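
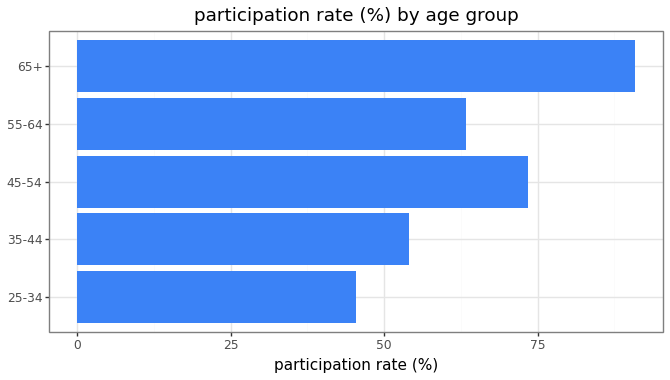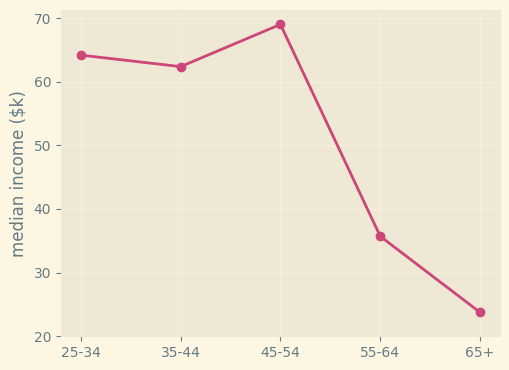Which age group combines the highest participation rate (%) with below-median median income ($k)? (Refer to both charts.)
65+

Chart 2 median median income ($k) ≈ 60; below-median age groups: 55-64, 65+. Among those, 65+ has the highest participation rate (%) (≈ 90).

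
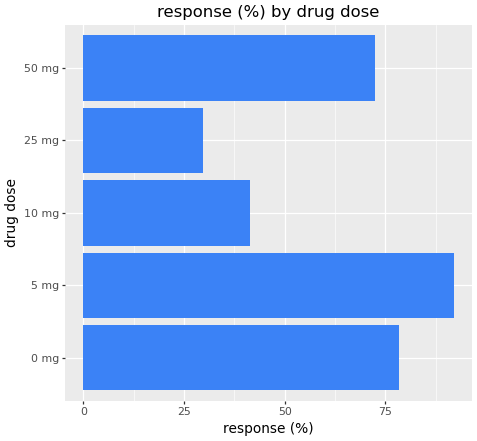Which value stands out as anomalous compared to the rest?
25 mg

25 mg ≈ 30; the rest sit between ≈ 40 and ≈ 90.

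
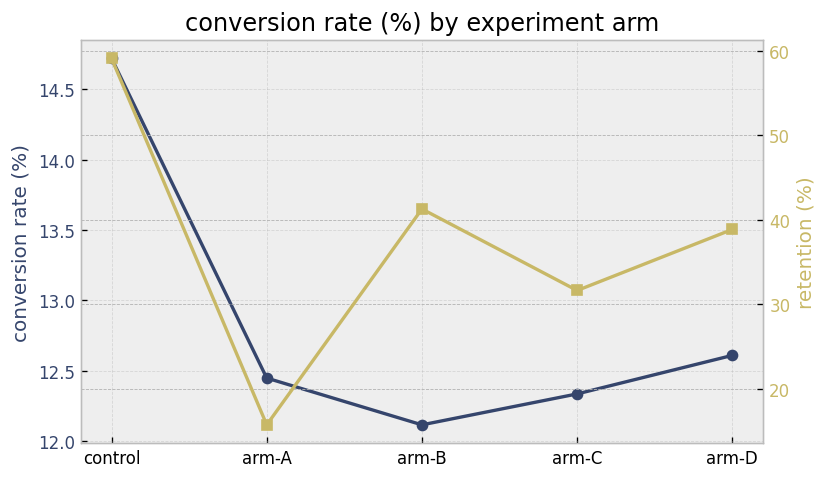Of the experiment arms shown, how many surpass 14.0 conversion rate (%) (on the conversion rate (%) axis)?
Above 14.0: control.

1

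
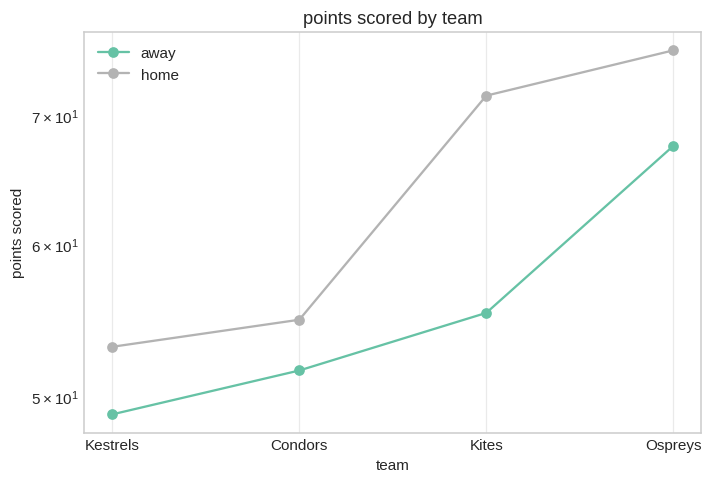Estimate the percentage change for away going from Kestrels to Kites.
Kestrels ≈ 50, Kites ≈ 55; (55 − 50) / 50 ≈ +10%.

≈ +10%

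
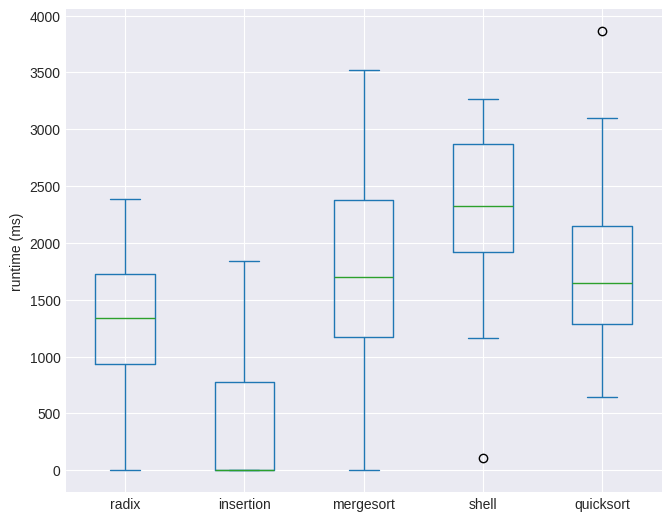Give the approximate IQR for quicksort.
Q3 ≈ 2200, Q1 ≈ 1200; IQR ≈ 1000.

≈ 1000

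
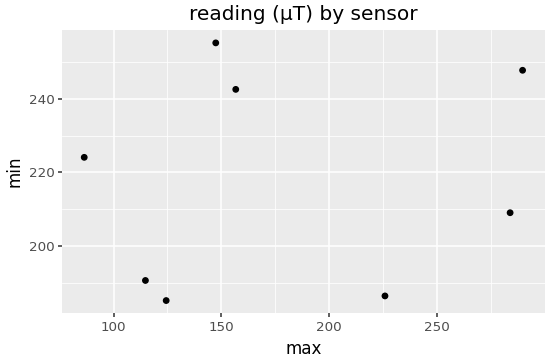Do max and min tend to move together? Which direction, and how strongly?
no clear correlation

Points are roughly uncorrelated; weak (|r| ≈ 0.1).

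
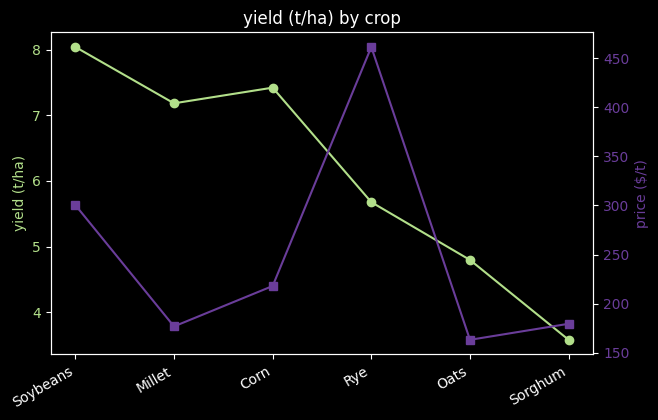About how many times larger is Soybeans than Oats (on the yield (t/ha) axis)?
≈ 1.6×

Soybeans ≈ 8.0, Oats ≈ 5.0; 8.0/5.0 ≈ 1.6.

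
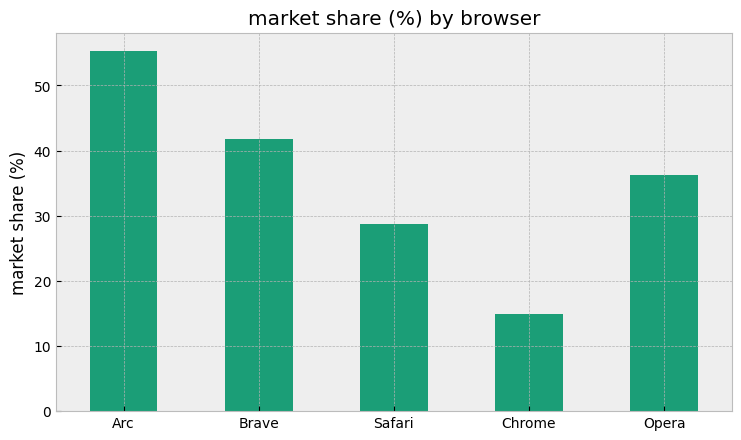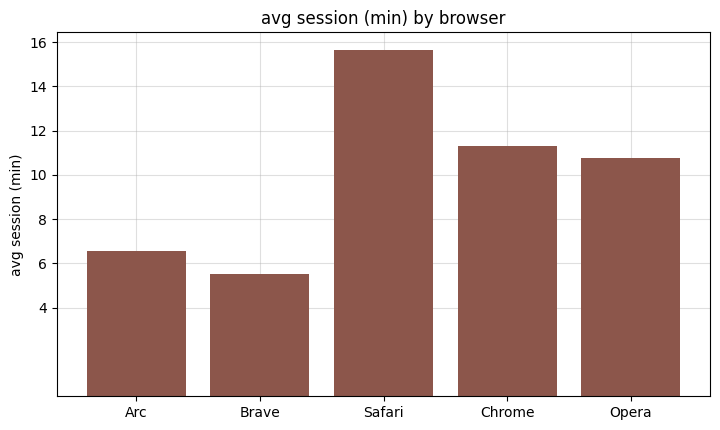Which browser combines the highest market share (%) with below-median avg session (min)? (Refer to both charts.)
Arc

Chart 2 median avg session (min) ≈ 10; below-median browsers: Arc, Brave. Among those, Arc has the highest market share (%) (≈ 60).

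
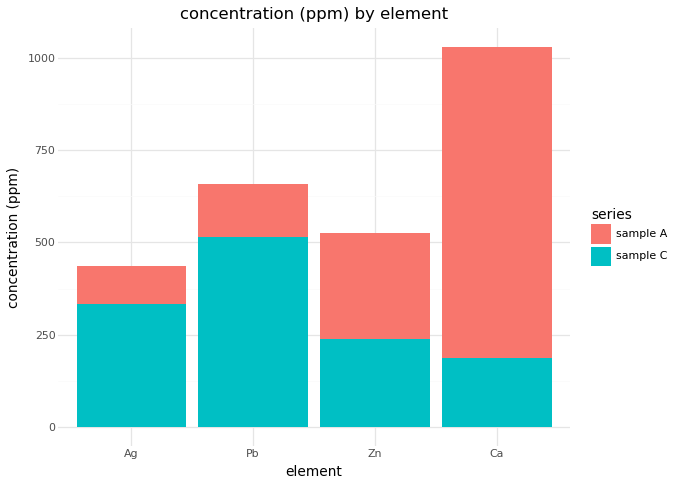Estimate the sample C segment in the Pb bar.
sample C top ≈ 500, bottom ≈ 0; segment ≈ 500.

≈ 500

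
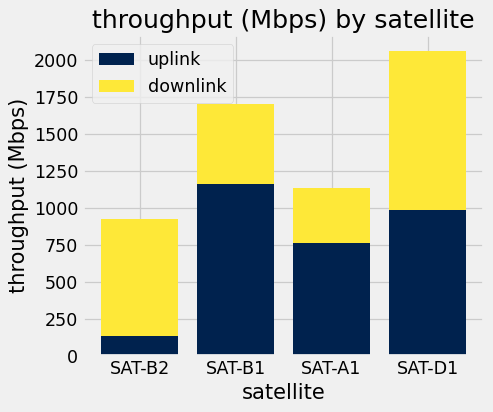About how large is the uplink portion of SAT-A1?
≈ 800

uplink top ≈ 800, bottom ≈ 0; segment ≈ 800.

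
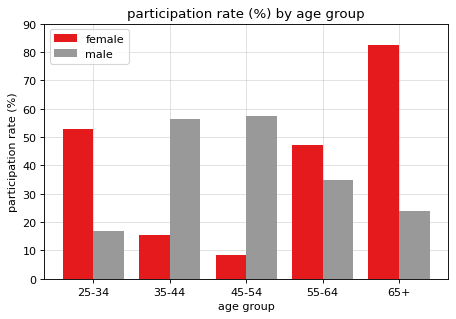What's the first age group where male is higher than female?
35-44

25-34: male ≈ 20 vs female ≈ 50 (not yet); 35-44: male ≈ 60 vs female ≈ 20 (first crossover).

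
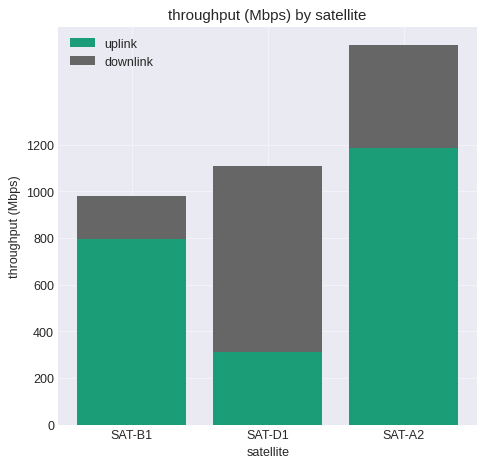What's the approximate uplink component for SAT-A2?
≈ 1200

uplink top ≈ 1200, bottom ≈ 0; segment ≈ 1200.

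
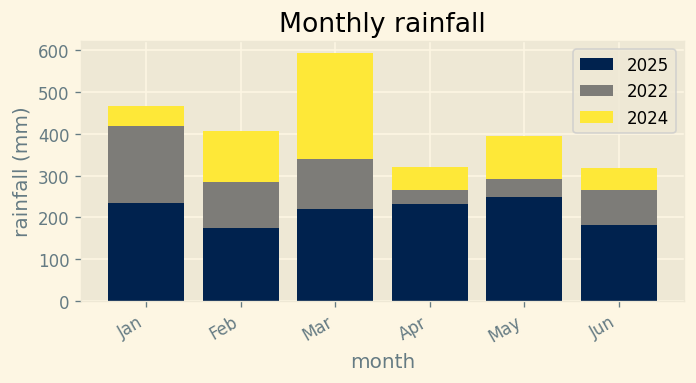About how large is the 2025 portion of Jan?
2025 top ≈ 250, bottom ≈ 0; segment ≈ 250.

≈ 250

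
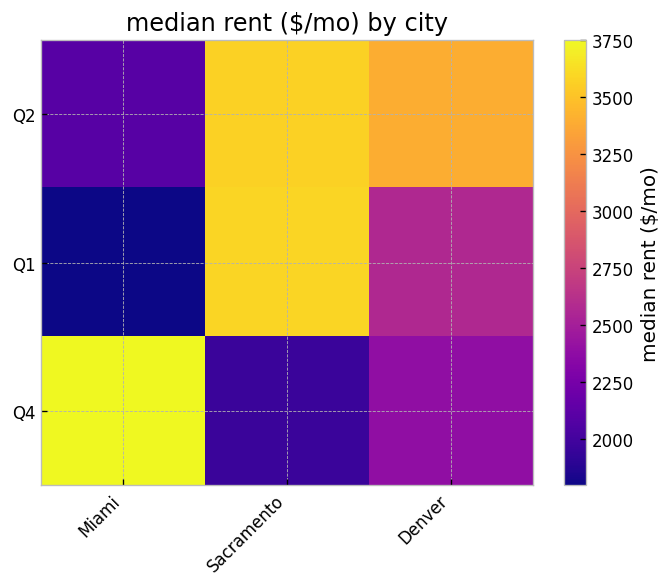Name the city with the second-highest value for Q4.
Top 3 for Q4: Miami ≈ 3800, Denver ≈ 2400, Sacramento ≈ 2000.

Denver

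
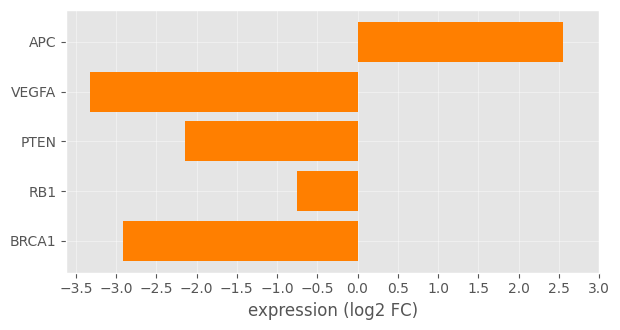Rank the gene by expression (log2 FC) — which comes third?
PTEN

Top 4: APC ≈ 2.5, RB1 ≈ -0.5, PTEN ≈ -2.0, BRCA1 ≈ -3.0.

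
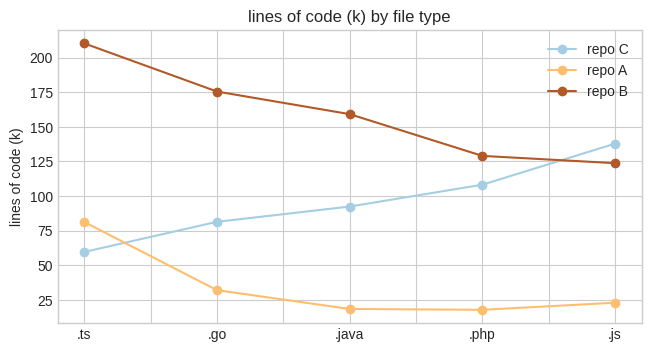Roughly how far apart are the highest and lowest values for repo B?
Max .ts ≈ 220, min .js ≈ 120; range ≈ 100.

≈ 100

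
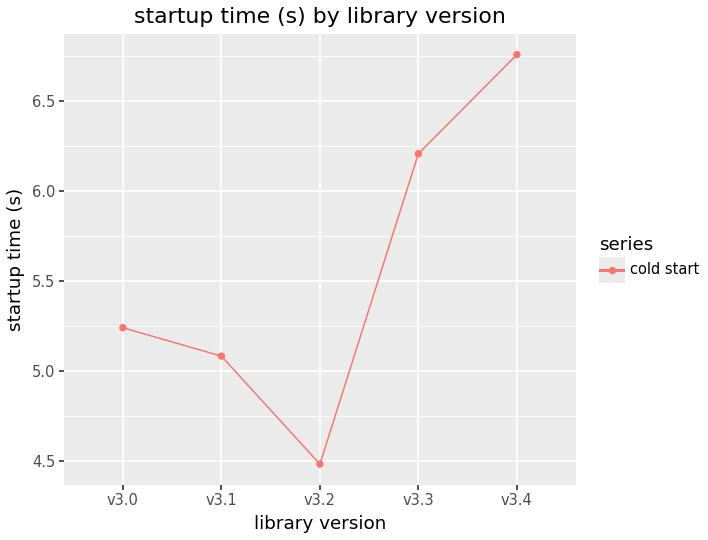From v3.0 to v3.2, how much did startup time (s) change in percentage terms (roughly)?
≈ -15.4%

v3.0 ≈ 5.2, v3.2 ≈ 4.4; (4.4 − 5.2) / 5.2 ≈ -15.4%.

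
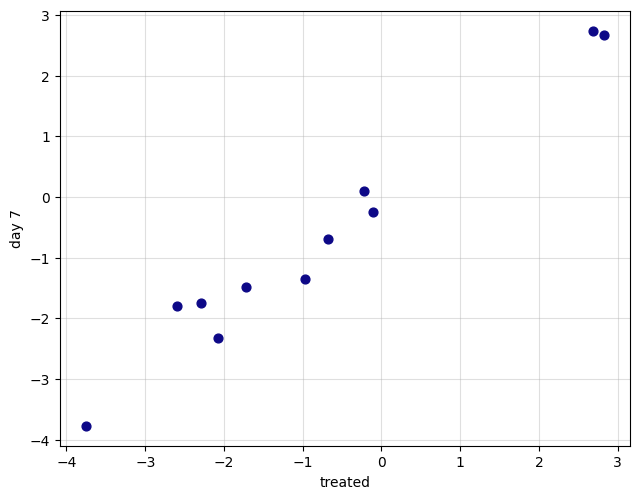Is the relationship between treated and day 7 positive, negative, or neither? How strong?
positive, strong

Points are positively correlated; strong (|r| ≈ 1.0).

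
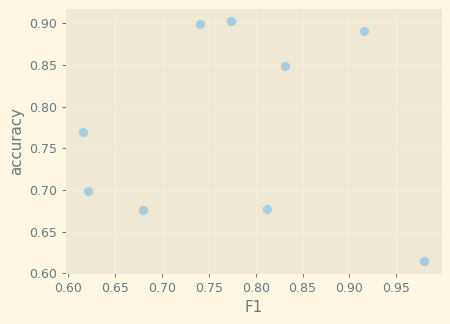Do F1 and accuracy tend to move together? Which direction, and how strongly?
no clear correlation

Points are roughly uncorrelated; weak (|r| ≈ 0.0).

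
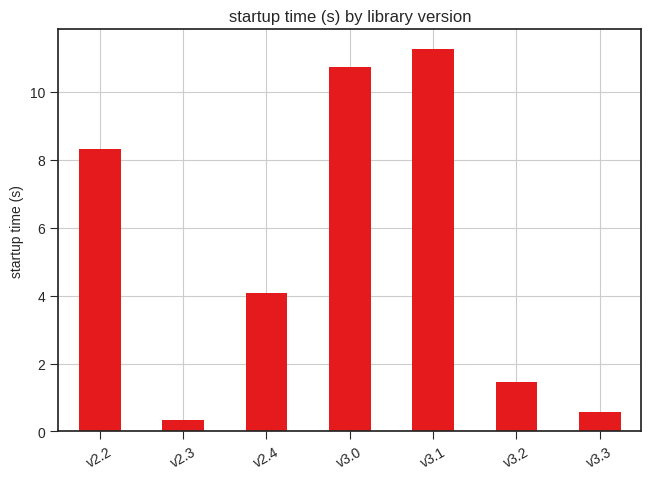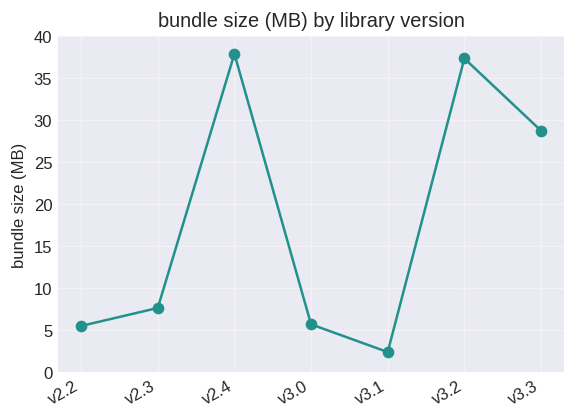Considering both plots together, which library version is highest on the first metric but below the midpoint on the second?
v3.1

Chart 2 median bundle size (MB) ≈ 10; below-median library versions: v2.2, v3.0, v3.1. Among those, v3.1 has the highest startup time (s) (≈ 12).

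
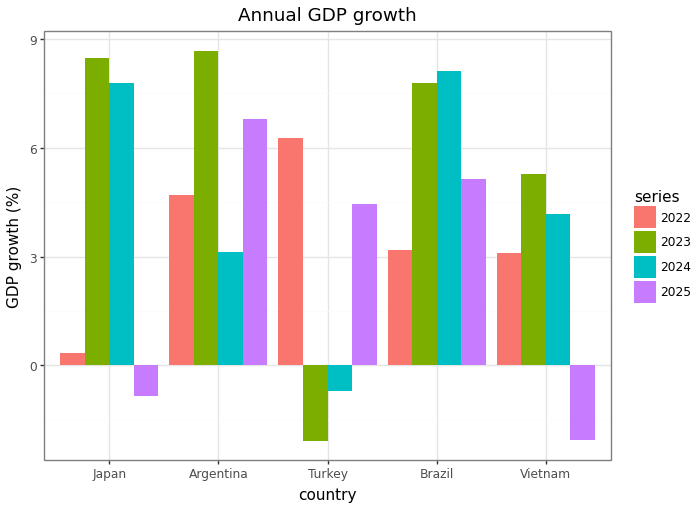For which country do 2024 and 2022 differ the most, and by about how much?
Japan: 2024 ≈ 8, 2022 ≈ 0 → gap ≈ 8. Next-largest (Turkey) is only ≈ 7.

Japan, ≈ 8 %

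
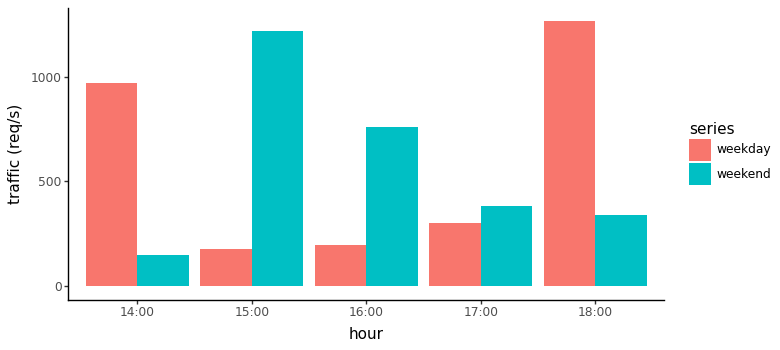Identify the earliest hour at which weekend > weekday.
14:00: weekend ≈ 200 vs weekday ≈ 1000 (not yet); 15:00: weekend ≈ 1200 vs weekday ≈ 200 (first crossover).

15:00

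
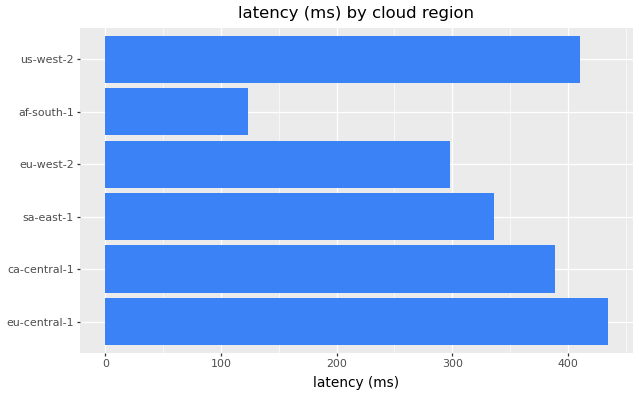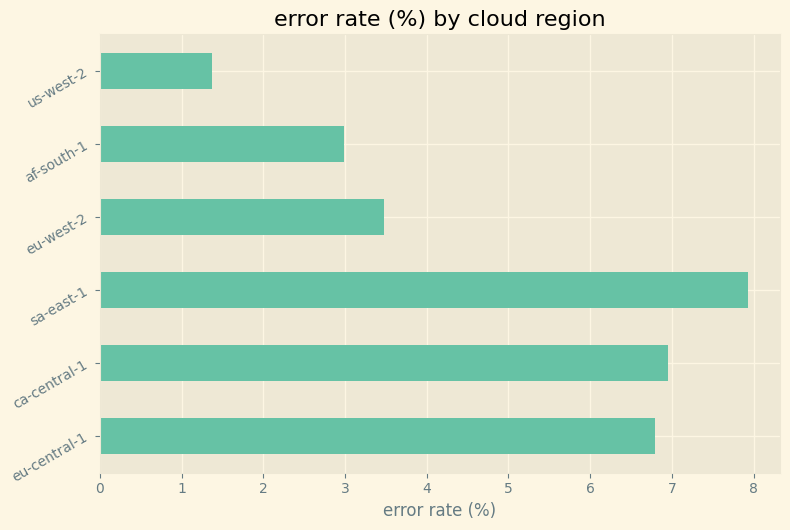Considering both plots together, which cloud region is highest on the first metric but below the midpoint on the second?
Chart 2 median error rate (%) ≈ 5; below-median cloud regions: eu-west-2, af-south-1, us-west-2. Among those, us-west-2 has the highest latency (ms) (≈ 400).

us-west-2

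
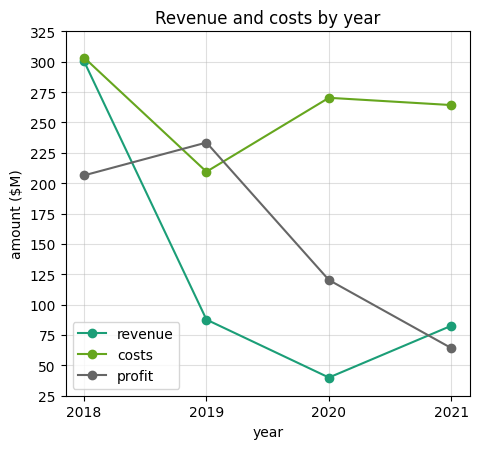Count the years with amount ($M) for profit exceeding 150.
Above 150: 2018, 2019.

2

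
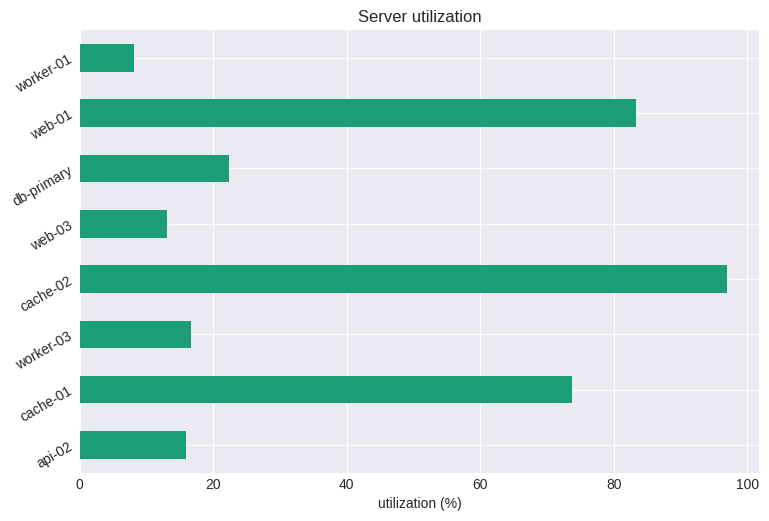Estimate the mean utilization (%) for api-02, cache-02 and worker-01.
(20 + 100 + 10) / 3 ≈ 43.

≈ 43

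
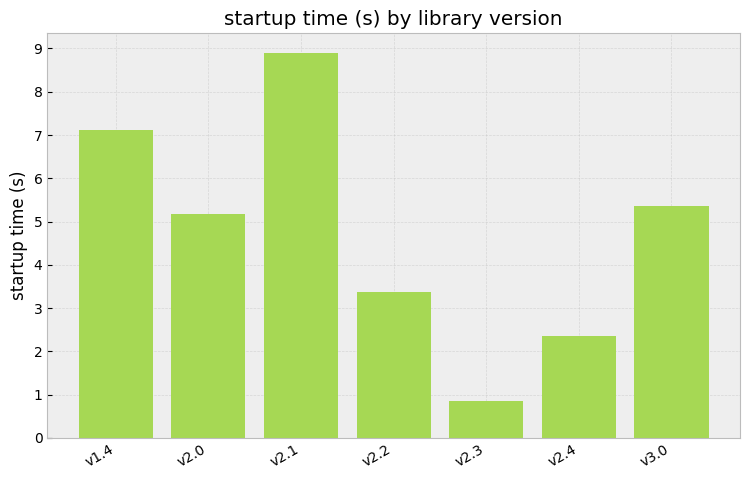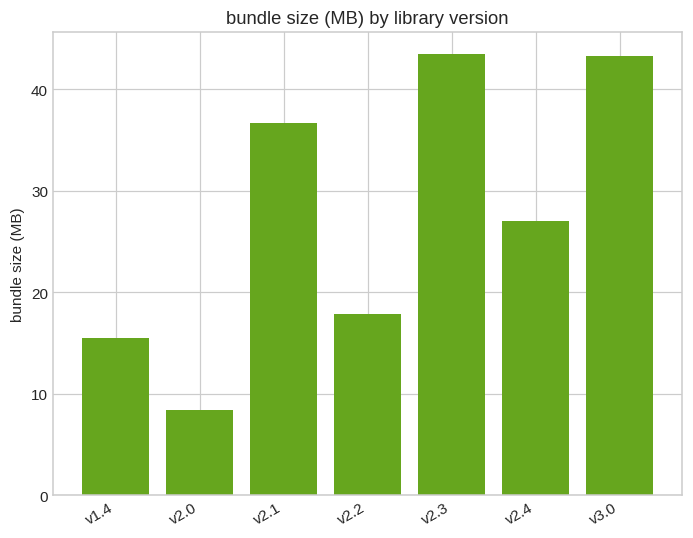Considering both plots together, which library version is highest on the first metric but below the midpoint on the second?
v1.4

Chart 2 median bundle size (MB) ≈ 25; below-median library versions: v1.4, v2.0, v2.2. Among those, v1.4 has the highest startup time (s) (≈ 7).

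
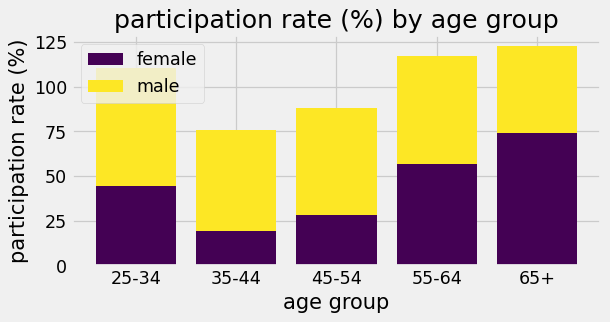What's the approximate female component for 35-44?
≈ 20

female top ≈ 20, bottom ≈ 0; segment ≈ 20.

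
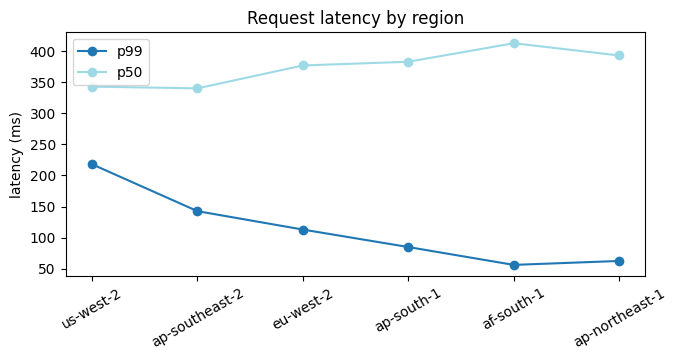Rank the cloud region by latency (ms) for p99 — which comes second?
Top 3 for p99: us-west-2 ≈ 200, ap-southeast-2 ≈ 150, eu-west-2 ≈ 100.

ap-southeast-2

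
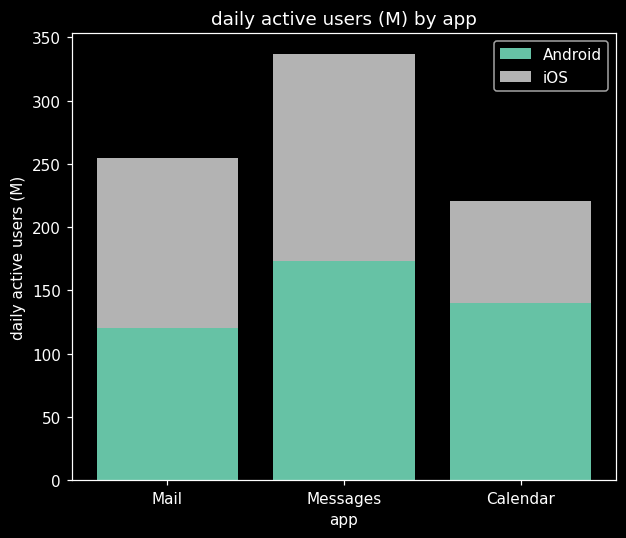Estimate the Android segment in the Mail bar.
Android top ≈ 100, bottom ≈ 0; segment ≈ 100.

≈ 100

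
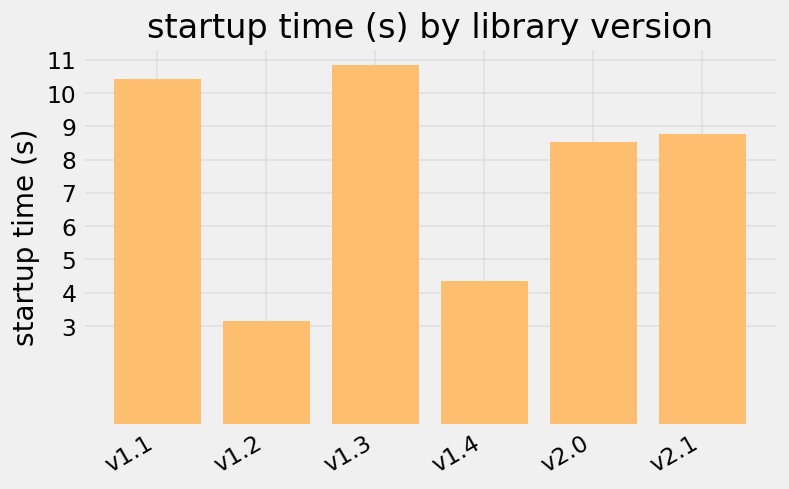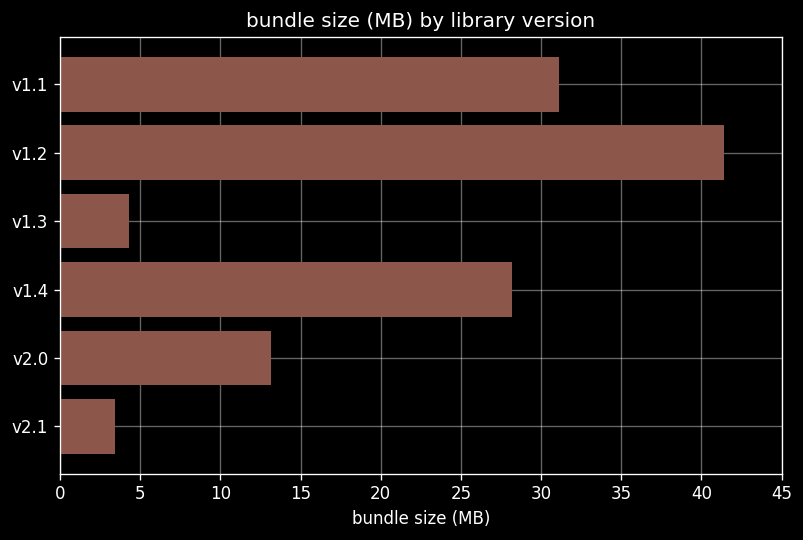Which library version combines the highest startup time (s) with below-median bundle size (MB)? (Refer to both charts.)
Chart 2 median bundle size (MB) ≈ 20; below-median library versions: v1.3, v2.0, v2.1. Among those, v1.3 has the highest startup time (s) (≈ 11).

v1.3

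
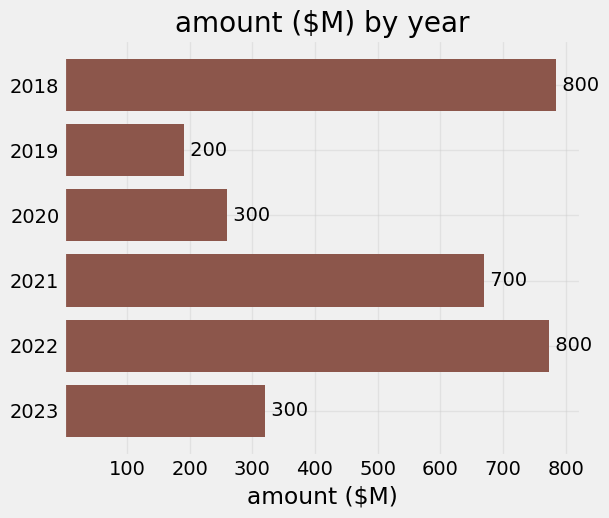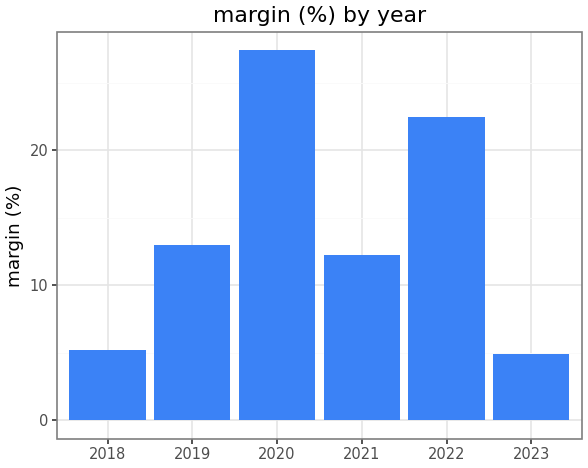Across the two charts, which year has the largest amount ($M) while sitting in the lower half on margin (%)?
Chart 2 median margin (%) ≈ 15; below-median years: 2018, 2021, 2023. Among those, 2018 has the highest amount ($M) (≈ 800).

2018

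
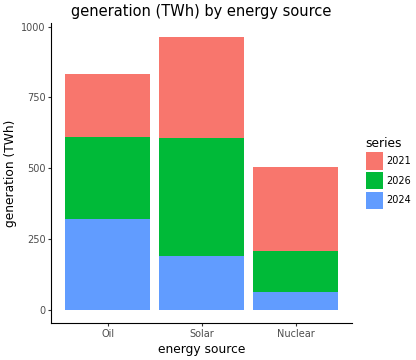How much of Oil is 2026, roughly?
≈ 300

2026 top ≈ 600, bottom ≈ 300; segment ≈ 300.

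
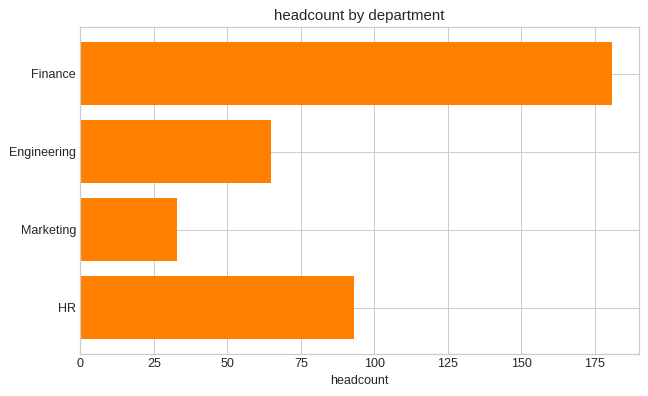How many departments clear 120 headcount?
1

Above 120: Finance.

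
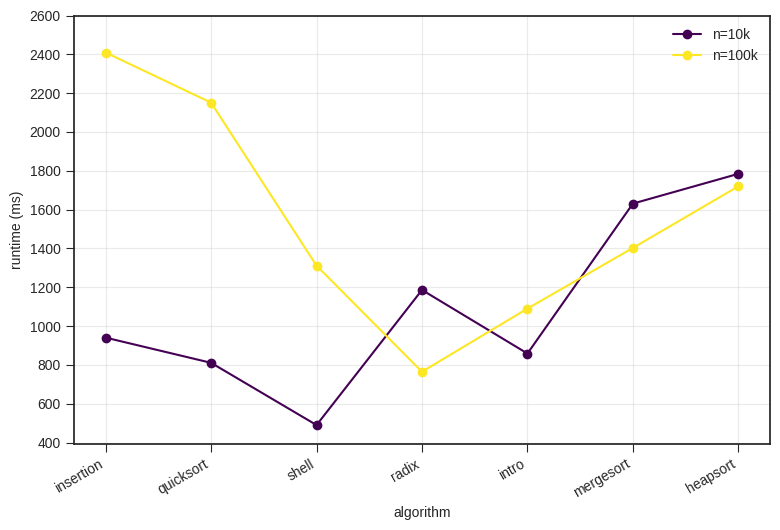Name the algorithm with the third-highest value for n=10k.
Top 4 for n=10k: heapsort ≈ 1800, mergesort ≈ 1600, radix ≈ 1200, insertion ≈ 1000.

radix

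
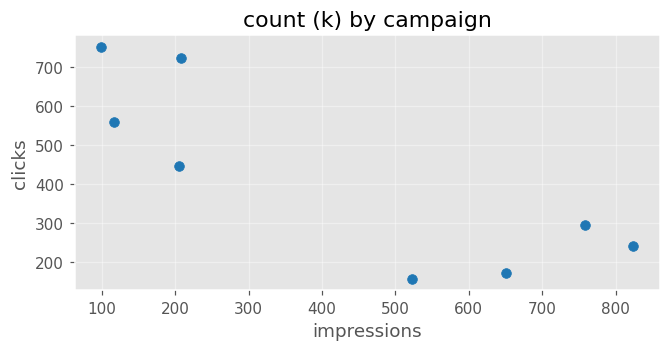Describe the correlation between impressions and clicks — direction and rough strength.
negative, strong

Points are negatively correlated; strong (|r| ≈ 0.8).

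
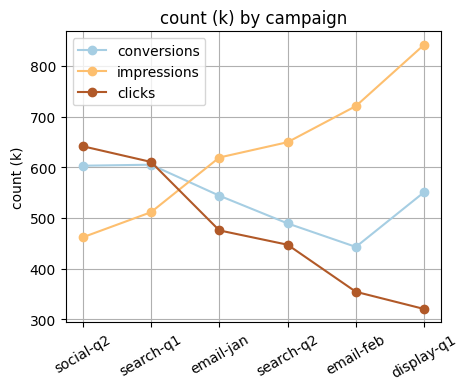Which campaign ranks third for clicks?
email-jan

Top 4 for clicks: social-q2 ≈ 650, search-q1 ≈ 600, email-jan ≈ 500, search-q2 ≈ 450.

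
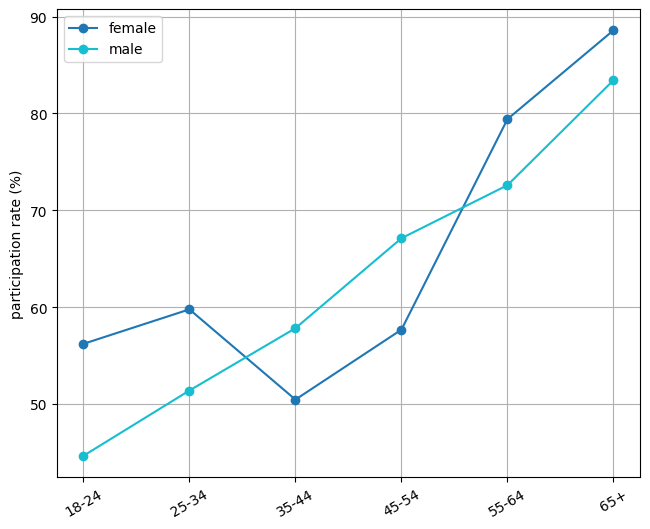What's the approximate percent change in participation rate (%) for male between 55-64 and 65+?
≈ +13.3%

55-64 ≈ 75, 65+ ≈ 85; (85 − 75) / 75 ≈ +13.3%.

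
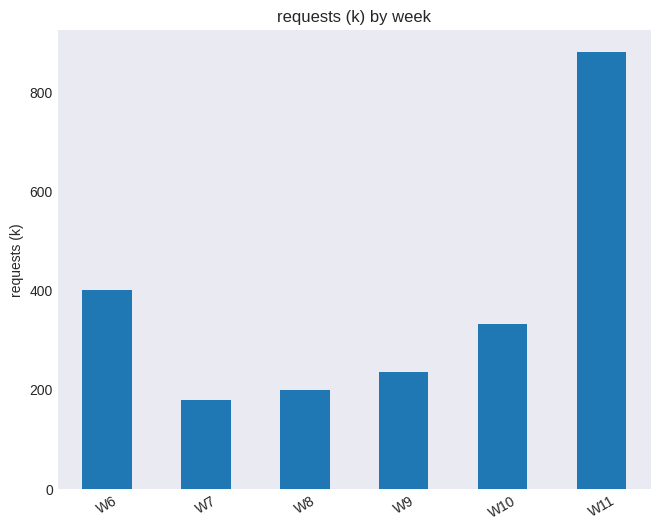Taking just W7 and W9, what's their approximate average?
≈ 200

(200 + 200) / 2 ≈ 200.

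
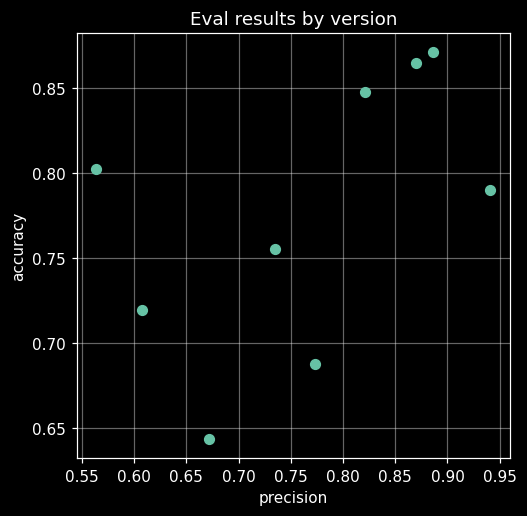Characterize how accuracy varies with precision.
Points are positively correlated; moderate (|r| ≈ 0.5).

positive, moderate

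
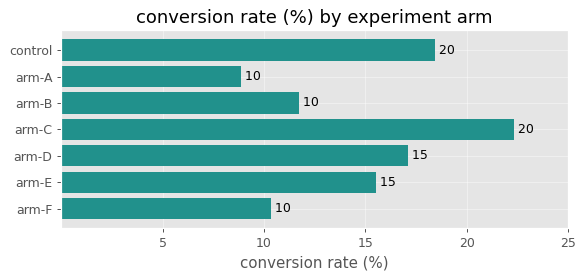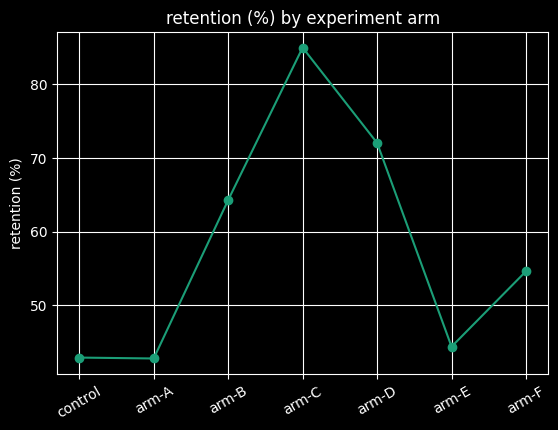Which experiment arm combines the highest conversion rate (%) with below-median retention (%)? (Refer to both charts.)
Chart 2 median retention (%) ≈ 50; below-median experiment arms: control, arm-A, arm-E. Among those, control has the highest conversion rate (%) (≈ 20).

control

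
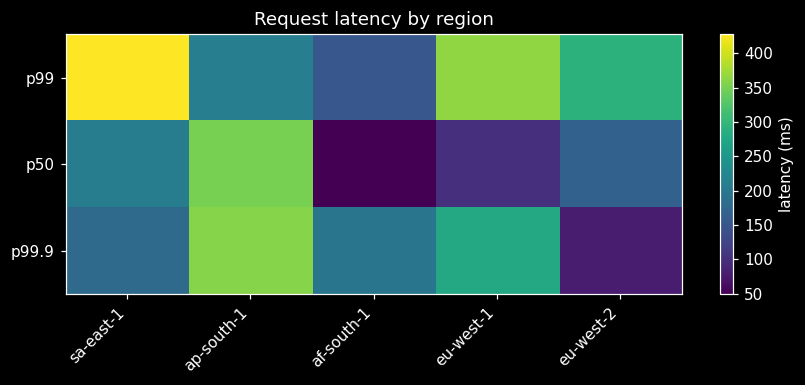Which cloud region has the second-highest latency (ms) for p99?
eu-west-1

Top 3 for p99: sa-east-1 ≈ 450, eu-west-1 ≈ 350, eu-west-2 ≈ 300.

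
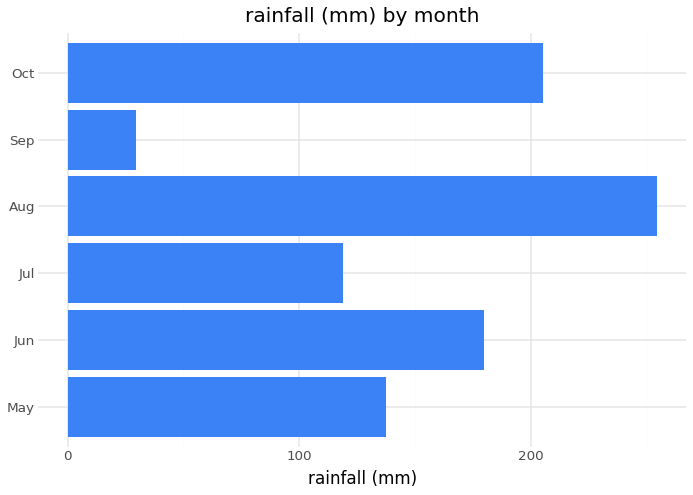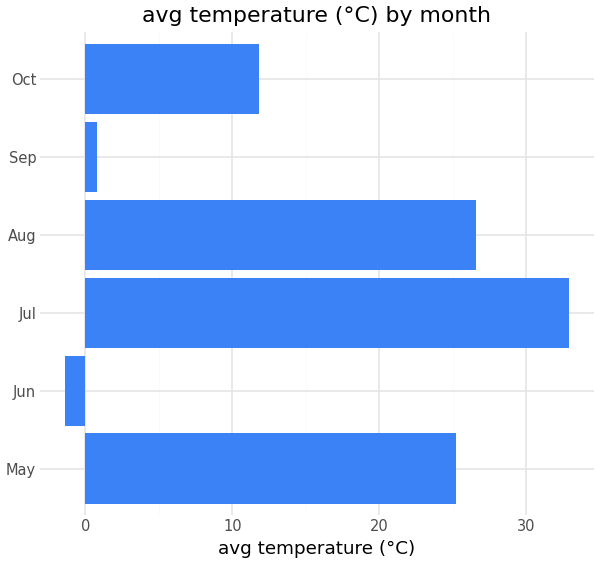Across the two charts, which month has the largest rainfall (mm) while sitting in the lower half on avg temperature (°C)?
Chart 2 median avg temperature (°C) ≈ 20; below-median months: Jun, Sep, Oct. Among those, Oct has the highest rainfall (mm) (≈ 200).

Oct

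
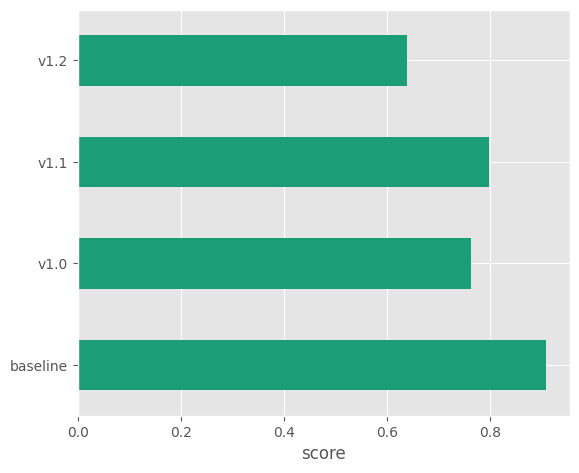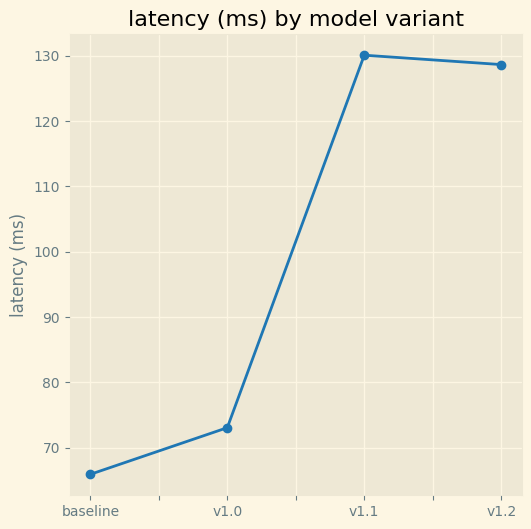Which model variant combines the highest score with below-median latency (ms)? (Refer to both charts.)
baseline

Chart 2 median latency (ms) ≈ 100; below-median model variants: baseline, v1.0. Among those, baseline has the highest score (≈ 0.9).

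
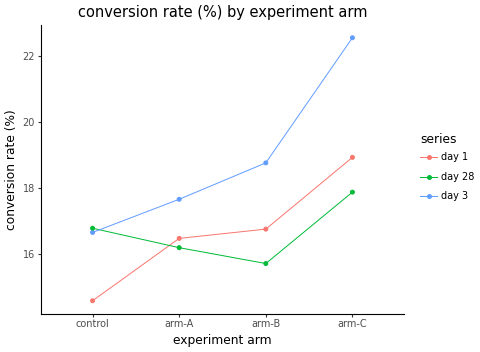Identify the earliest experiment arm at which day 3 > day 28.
control: day 3 ≈ 17 vs day 28 ≈ 17 (not yet); arm-A: day 3 ≈ 18 vs day 28 ≈ 16 (first crossover).

arm-A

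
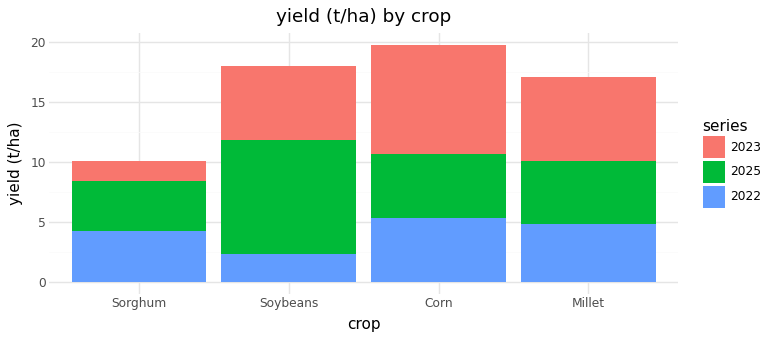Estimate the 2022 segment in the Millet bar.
≈ 4

2022 top ≈ 4, bottom ≈ 0; segment ≈ 4.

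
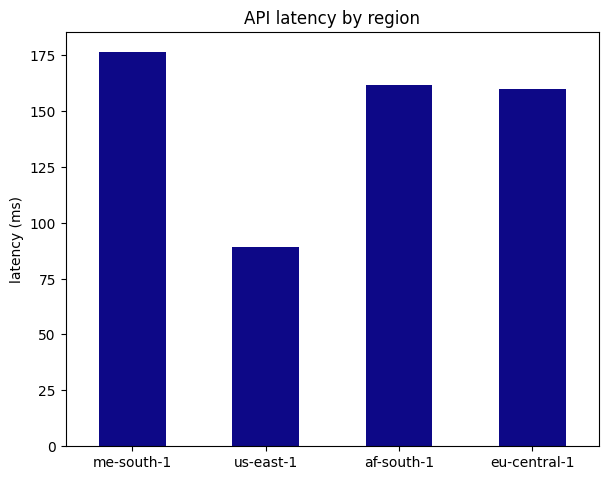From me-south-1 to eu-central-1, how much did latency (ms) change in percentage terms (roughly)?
me-south-1 ≈ 180, eu-central-1 ≈ 160; (160 − 180) / 180 ≈ -11.1%.

≈ -11.1%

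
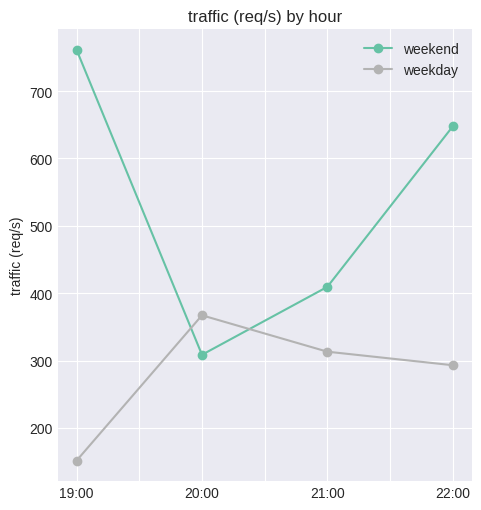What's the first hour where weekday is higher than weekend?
20:00

19:00: weekday ≈ 200 vs weekend ≈ 800 (not yet); 20:00: weekday ≈ 400 vs weekend ≈ 300 (first crossover).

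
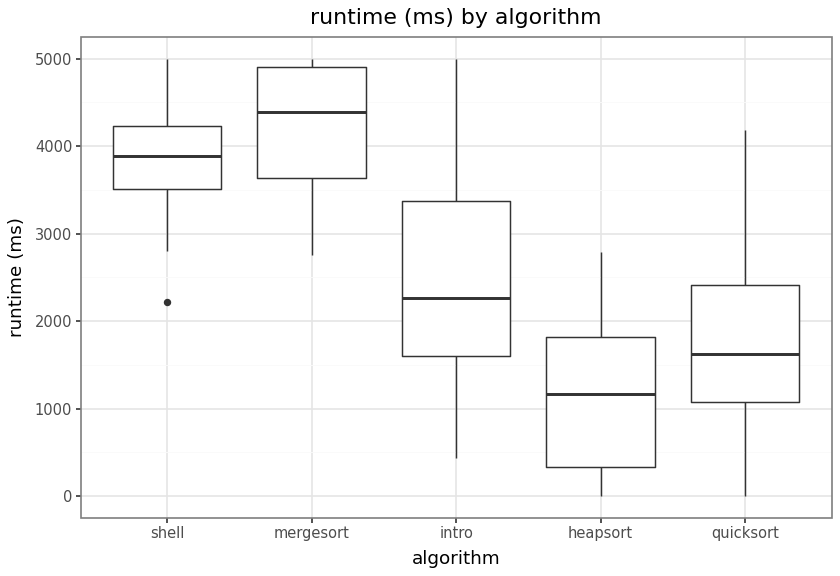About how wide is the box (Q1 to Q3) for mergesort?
Q3 ≈ 5000, Q1 ≈ 3500; IQR ≈ 1500.

≈ 1500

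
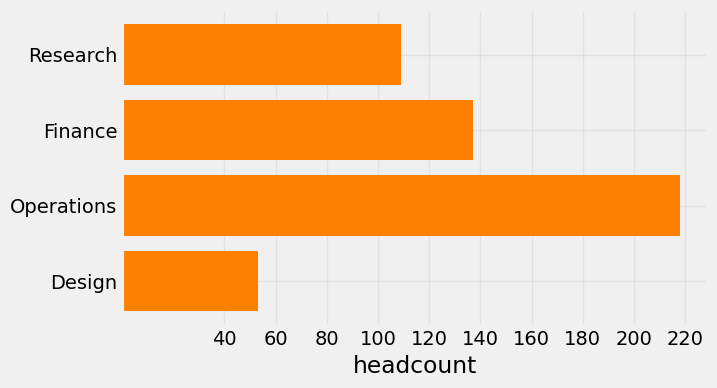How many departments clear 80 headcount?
3

Above 80: Research, Finance, Operations.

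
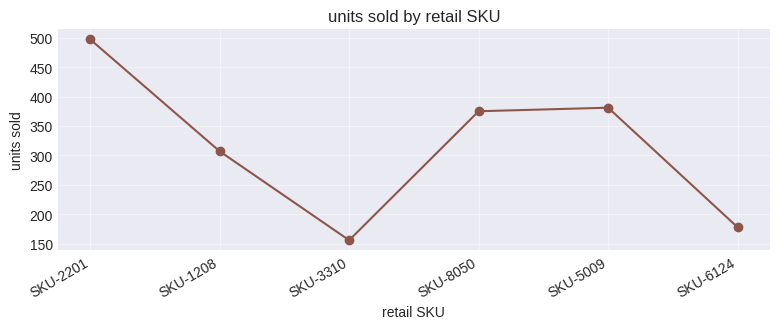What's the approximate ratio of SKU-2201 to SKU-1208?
≈ 1.67×

SKU-2201 ≈ 500, SKU-1208 ≈ 300; 500/300 ≈ 1.67.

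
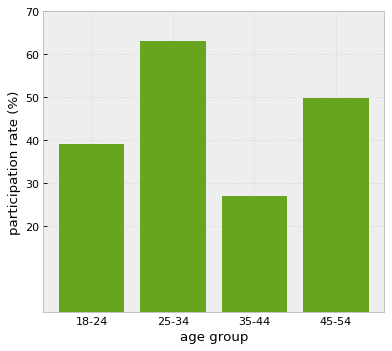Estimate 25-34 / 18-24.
≈ 1.5×

25-34 ≈ 60, 18-24 ≈ 40; 60/40 ≈ 1.5.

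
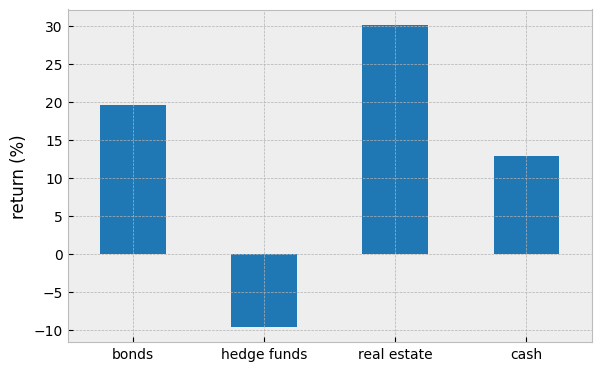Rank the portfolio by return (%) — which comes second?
bonds

Top 3: real estate ≈ 30, bonds ≈ 20, cash ≈ 15.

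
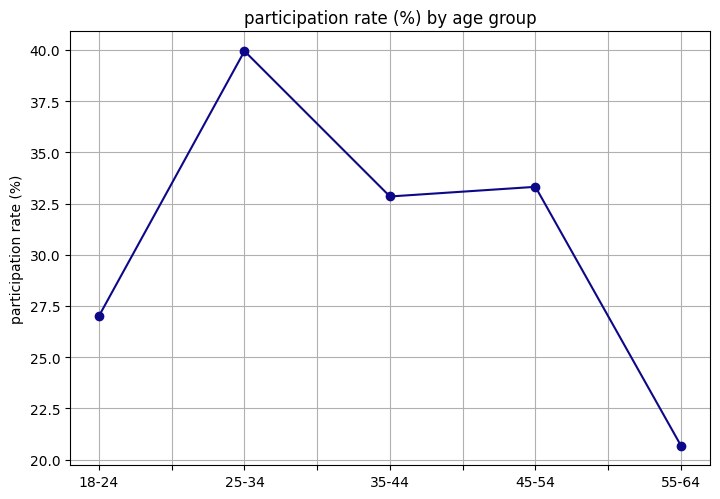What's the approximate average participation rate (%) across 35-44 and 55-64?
≈ 26

(32 + 20) / 2 ≈ 26.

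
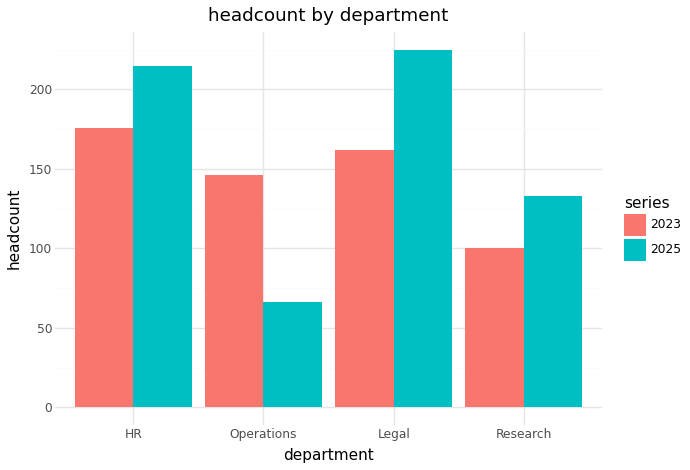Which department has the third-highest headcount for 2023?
Operations

Top 4 for 2023: HR ≈ 180, Legal ≈ 160, Operations ≈ 140, Research ≈ 100.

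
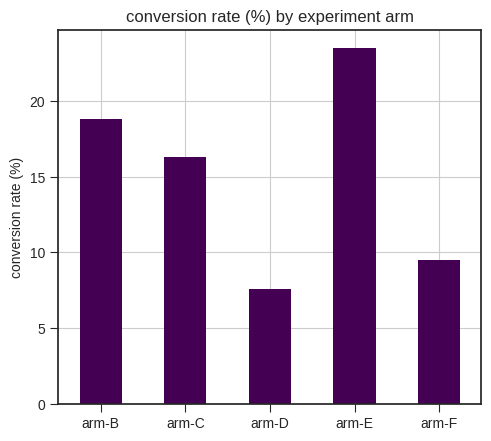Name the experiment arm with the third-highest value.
arm-C

Top 4: arm-E ≈ 24, arm-B ≈ 18, arm-C ≈ 16, arm-F ≈ 10.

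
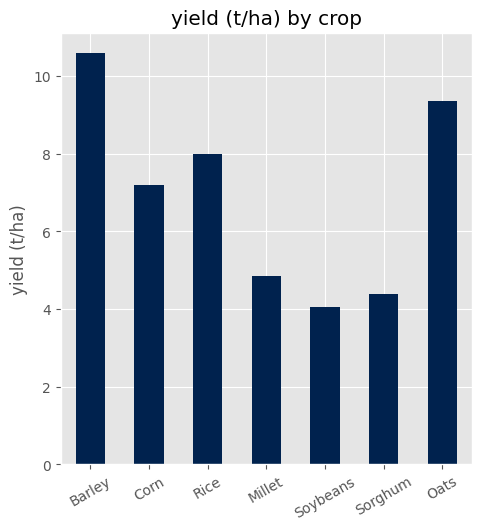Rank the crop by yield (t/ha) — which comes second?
Top 3: Barley ≈ 11, Oats ≈ 9, Rice ≈ 8.

Oats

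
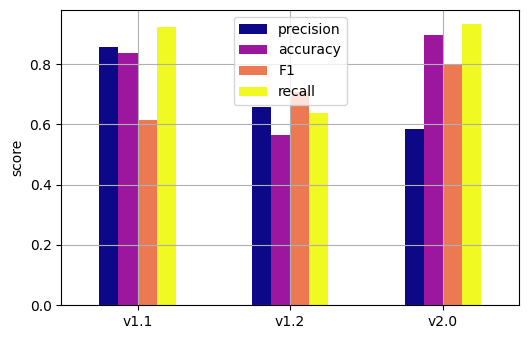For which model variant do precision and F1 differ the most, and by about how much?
v1.1: precision ≈ 0.9, F1 ≈ 0.6 → gap ≈ 0.3. Next-largest (v2.0) is only ≈ 0.2.

v1.1, ≈ 0.3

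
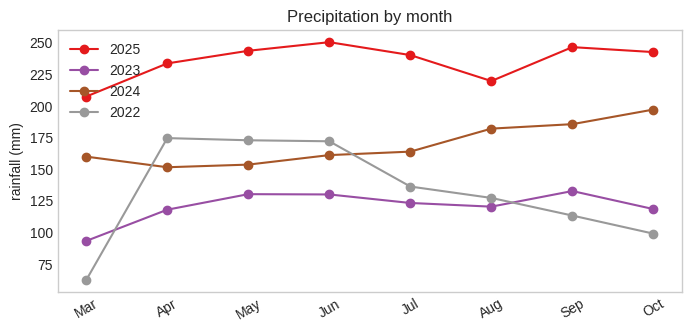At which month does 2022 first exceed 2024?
Apr

Mar: 2022 ≈ 60 vs 2024 ≈ 160 (not yet); Apr: 2022 ≈ 180 vs 2024 ≈ 160 (first crossover).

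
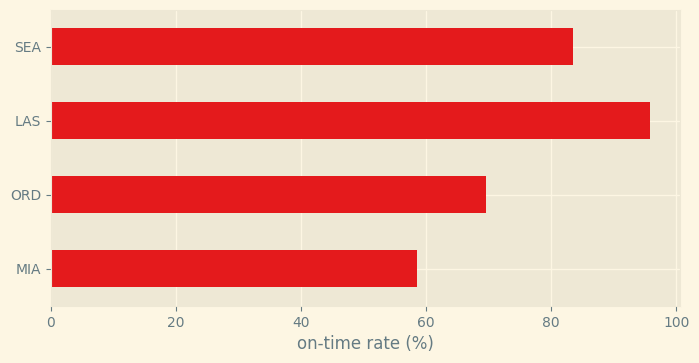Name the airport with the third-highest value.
ORD

Top 4: LAS ≈ 100, SEA ≈ 80, ORD ≈ 70, MIA ≈ 60.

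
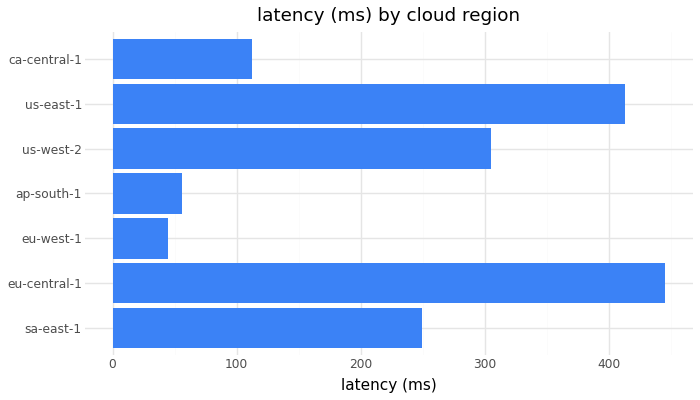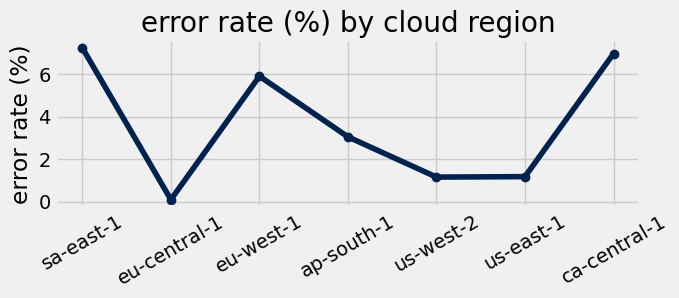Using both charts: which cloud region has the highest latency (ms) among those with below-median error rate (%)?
eu-central-1

Chart 2 median error rate (%) ≈ 3; below-median cloud regions: eu-central-1, us-west-2, us-east-1. Among those, eu-central-1 has the highest latency (ms) (≈ 450).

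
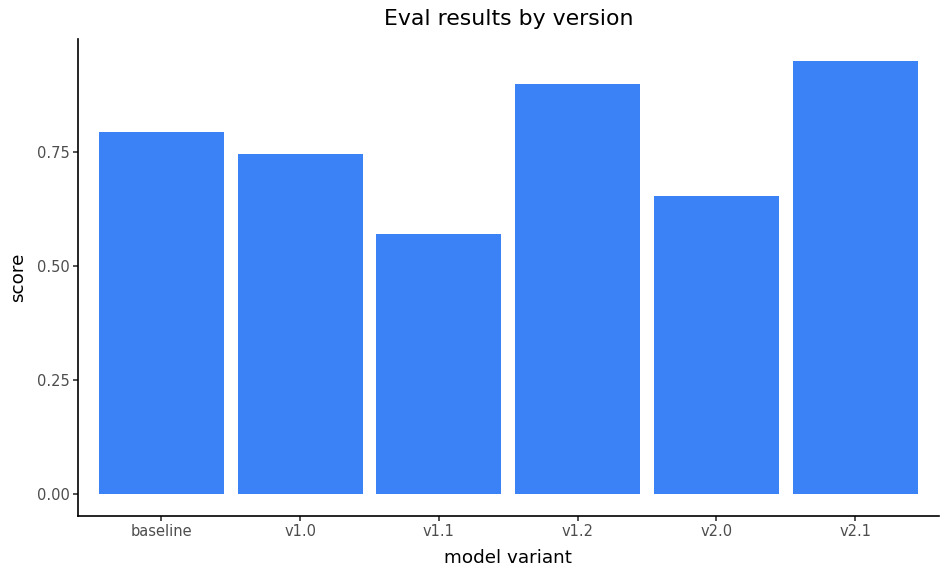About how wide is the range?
Max v2.1 ≈ 0.9, min v1.1 ≈ 0.6; range ≈ 0.3.

≈ 0.3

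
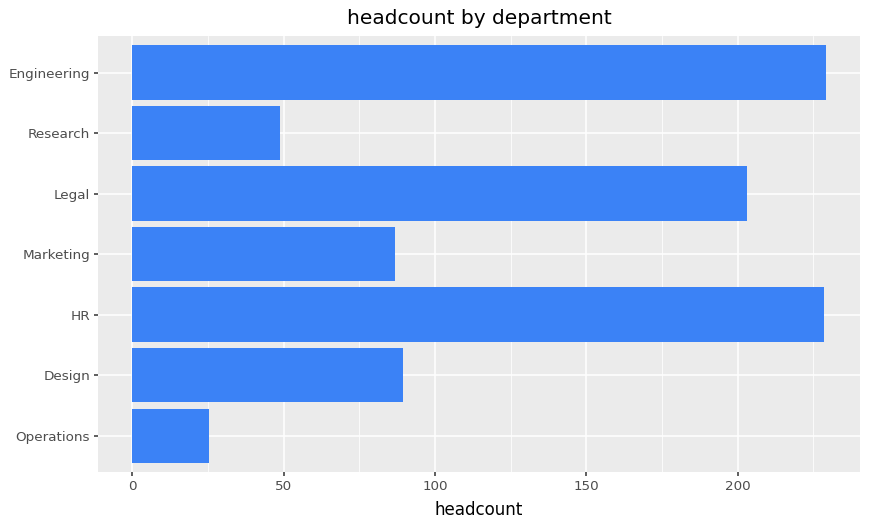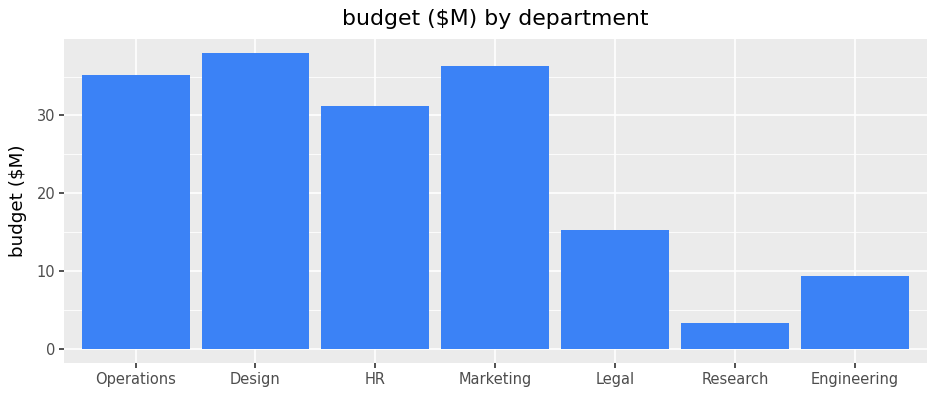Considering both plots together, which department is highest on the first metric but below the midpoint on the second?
Engineering

Chart 2 median budget ($M) ≈ 30; below-median departments: Legal, Research, Engineering. Among those, Engineering has the highest headcount (≈ 225).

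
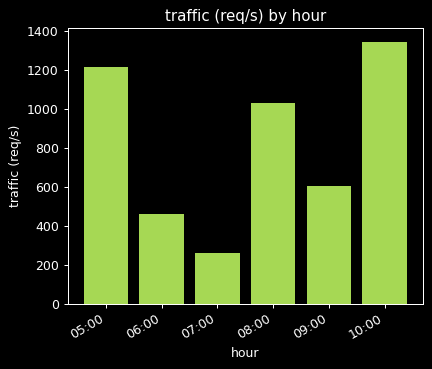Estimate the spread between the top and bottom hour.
≈ 1200

Max 10:00 ≈ 1400, min 07:00 ≈ 200; range ≈ 1200.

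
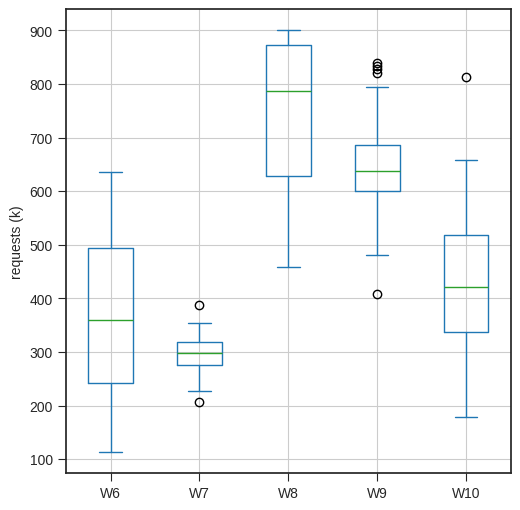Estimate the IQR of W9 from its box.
≈ 100

Q3 ≈ 700, Q1 ≈ 600; IQR ≈ 100.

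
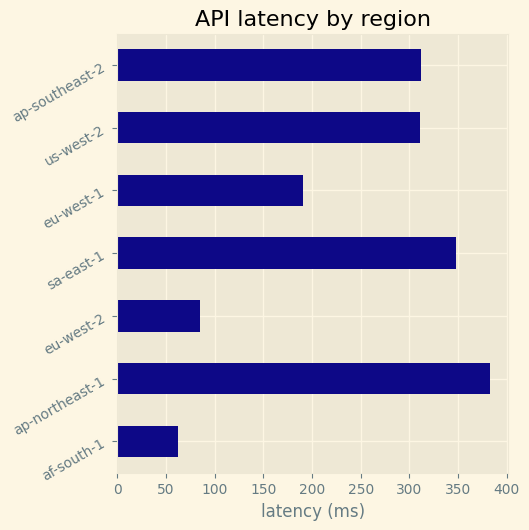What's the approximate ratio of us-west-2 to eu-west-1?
≈ 1.5×

us-west-2 ≈ 300, eu-west-1 ≈ 200; 300/200 ≈ 1.5.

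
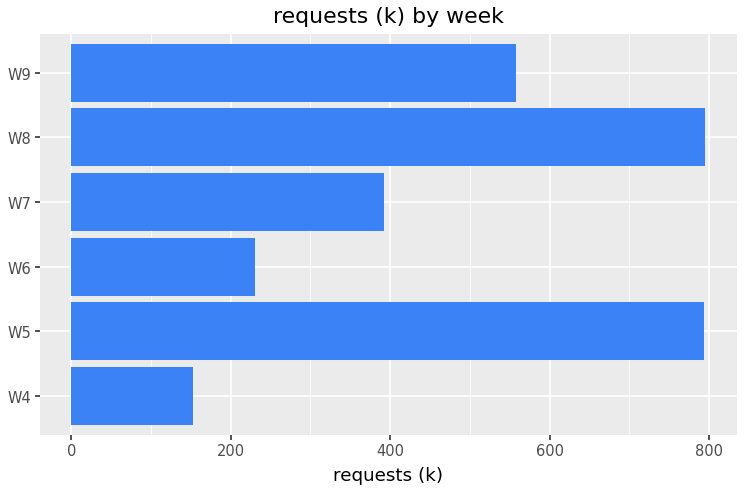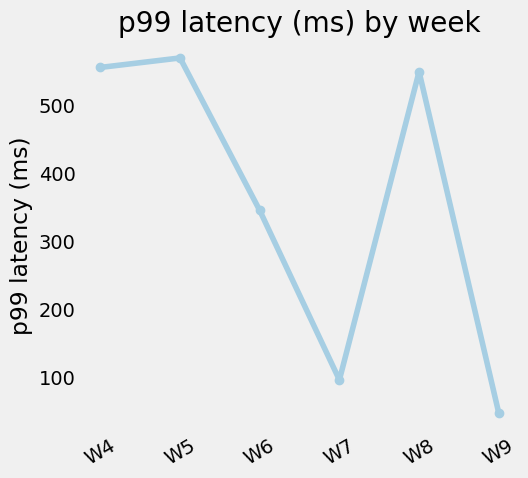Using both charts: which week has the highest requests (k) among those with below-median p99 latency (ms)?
W9

Chart 2 median p99 latency (ms) ≈ 400; below-median weeks: W6, W7, W9. Among those, W9 has the highest requests (k) (≈ 600).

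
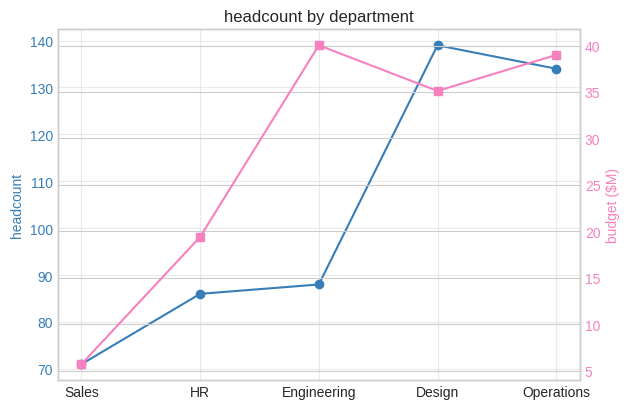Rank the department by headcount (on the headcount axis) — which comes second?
Operations

Top 3 (on the headcount axis): Design ≈ 140, Operations ≈ 130, Engineering ≈ 90.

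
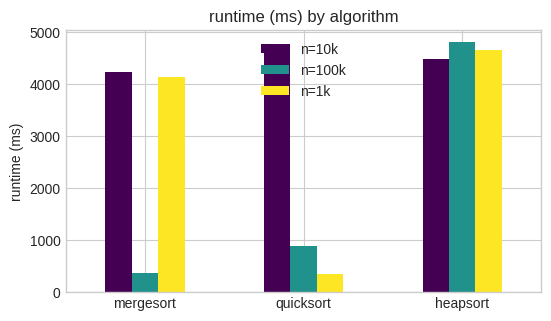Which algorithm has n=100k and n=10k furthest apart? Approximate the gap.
quicksort, ≈ 4000 ms

quicksort: n=100k ≈ 1000, n=10k ≈ 5000 → gap ≈ 4000. Next-largest (mergesort) is only ≈ 3500.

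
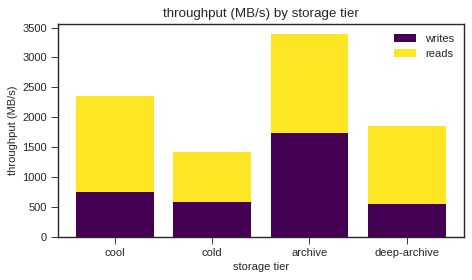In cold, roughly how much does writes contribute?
≈ 500

writes top ≈ 500, bottom ≈ 0; segment ≈ 500.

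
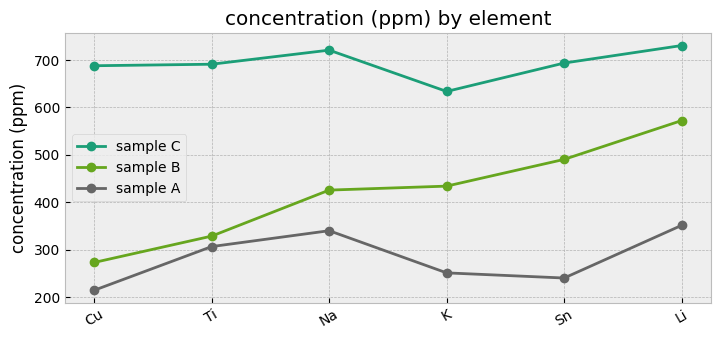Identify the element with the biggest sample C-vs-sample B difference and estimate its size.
Cu: sample C ≈ 700, sample B ≈ 250 → gap ≈ 450. Next-largest (Ti) is only ≈ 350.

Cu, ≈ 450 ppm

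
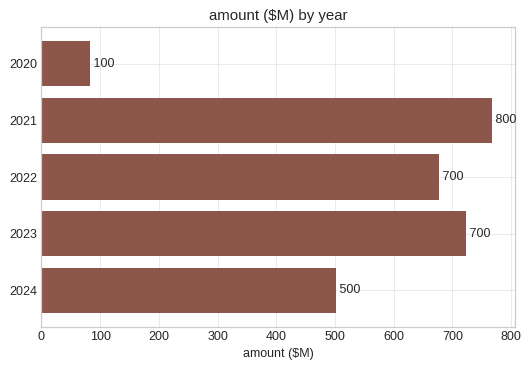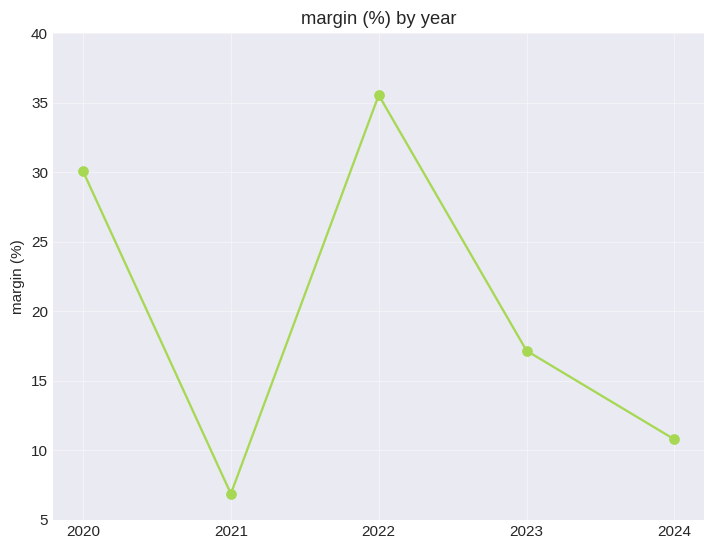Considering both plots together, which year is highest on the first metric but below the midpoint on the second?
2021

Chart 2 median margin (%) ≈ 15; below-median years: 2021, 2024. Among those, 2021 has the highest amount ($M) (≈ 800).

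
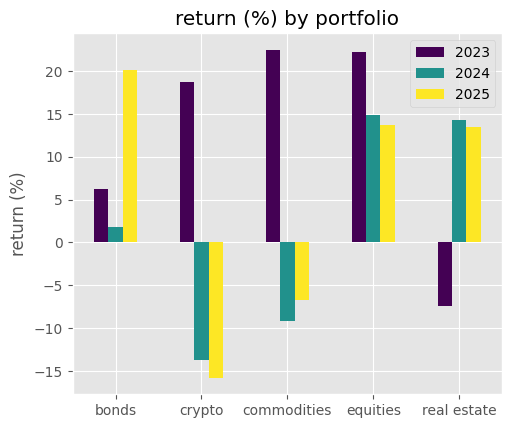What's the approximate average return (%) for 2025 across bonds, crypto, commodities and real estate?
(20 + -15 + -5 + 15) / 4 ≈ 4.

≈ 4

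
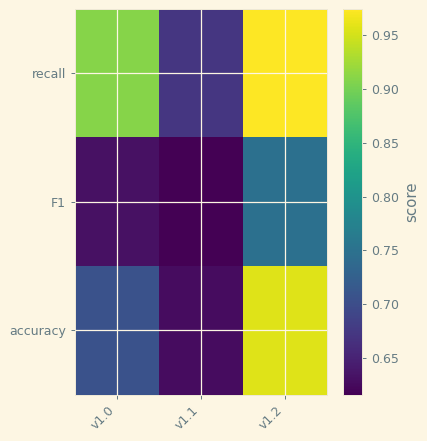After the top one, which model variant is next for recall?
Top 3 for recall: v1.2 ≈ 0.95, v1.0 ≈ 0.90, v1.1 ≈ 0.65.

v1.0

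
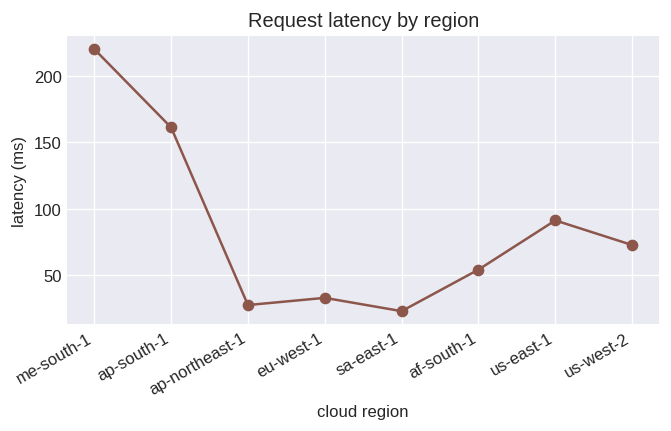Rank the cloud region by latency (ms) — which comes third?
Top 4: me-south-1 ≈ 220, ap-south-1 ≈ 160, us-east-1 ≈ 100, us-west-2 ≈ 80.

us-east-1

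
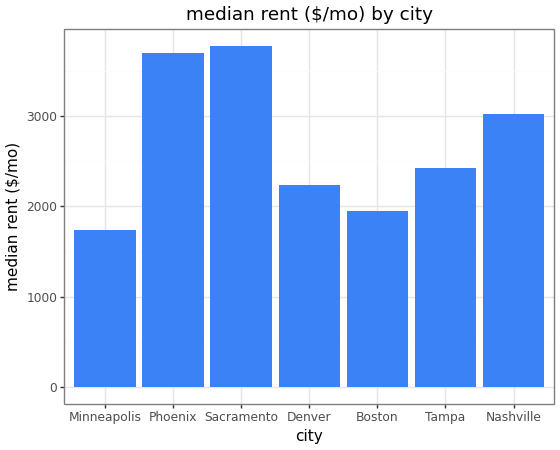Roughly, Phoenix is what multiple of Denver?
Phoenix ≈ 3500, Denver ≈ 2000; 3500/2000 ≈ 1.75.

≈ 1.75×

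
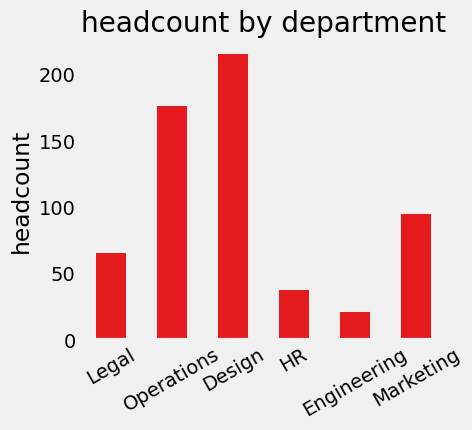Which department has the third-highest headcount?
Marketing

Top 4: Design ≈ 220, Operations ≈ 180, Marketing ≈ 100, Legal ≈ 60.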